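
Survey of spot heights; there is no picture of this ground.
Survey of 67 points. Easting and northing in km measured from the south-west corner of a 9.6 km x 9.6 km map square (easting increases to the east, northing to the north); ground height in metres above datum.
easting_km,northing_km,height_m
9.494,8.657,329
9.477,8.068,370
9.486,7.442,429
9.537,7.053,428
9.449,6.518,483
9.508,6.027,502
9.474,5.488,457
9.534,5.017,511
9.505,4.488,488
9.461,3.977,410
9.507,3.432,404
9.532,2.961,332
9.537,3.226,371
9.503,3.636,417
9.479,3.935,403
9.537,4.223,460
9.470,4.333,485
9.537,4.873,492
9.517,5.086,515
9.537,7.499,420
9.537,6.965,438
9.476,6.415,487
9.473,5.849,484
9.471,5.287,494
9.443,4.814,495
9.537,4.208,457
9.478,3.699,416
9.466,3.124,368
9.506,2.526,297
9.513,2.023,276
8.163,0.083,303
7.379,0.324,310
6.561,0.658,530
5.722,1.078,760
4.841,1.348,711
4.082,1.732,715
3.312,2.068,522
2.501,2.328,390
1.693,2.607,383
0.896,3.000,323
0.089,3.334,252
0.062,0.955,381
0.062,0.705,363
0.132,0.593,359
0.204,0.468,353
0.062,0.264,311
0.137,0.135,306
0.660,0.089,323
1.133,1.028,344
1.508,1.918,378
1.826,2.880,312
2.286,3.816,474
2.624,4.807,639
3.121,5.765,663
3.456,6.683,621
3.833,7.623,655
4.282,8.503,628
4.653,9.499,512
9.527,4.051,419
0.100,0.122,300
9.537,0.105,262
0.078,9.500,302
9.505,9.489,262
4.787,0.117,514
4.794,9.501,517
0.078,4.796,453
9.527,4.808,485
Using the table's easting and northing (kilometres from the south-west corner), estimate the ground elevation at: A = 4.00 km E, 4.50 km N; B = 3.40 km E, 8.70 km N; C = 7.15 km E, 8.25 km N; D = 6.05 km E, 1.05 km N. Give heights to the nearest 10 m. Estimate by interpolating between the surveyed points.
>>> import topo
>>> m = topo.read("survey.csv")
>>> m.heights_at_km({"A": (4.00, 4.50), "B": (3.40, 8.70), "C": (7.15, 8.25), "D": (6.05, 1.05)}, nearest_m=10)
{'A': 720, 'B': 480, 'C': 350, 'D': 770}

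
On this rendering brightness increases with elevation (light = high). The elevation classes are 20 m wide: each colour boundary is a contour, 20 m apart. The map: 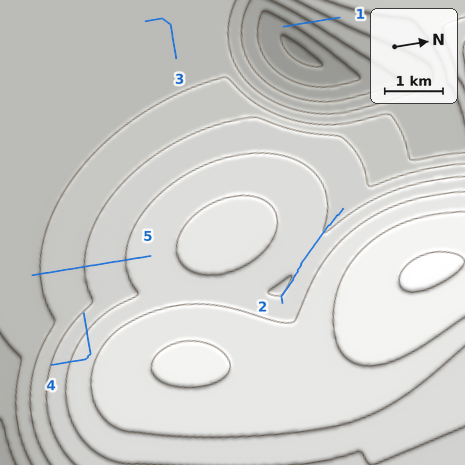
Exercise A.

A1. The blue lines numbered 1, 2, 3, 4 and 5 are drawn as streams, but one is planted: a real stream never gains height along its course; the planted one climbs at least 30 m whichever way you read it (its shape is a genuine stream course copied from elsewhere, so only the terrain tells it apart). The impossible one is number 4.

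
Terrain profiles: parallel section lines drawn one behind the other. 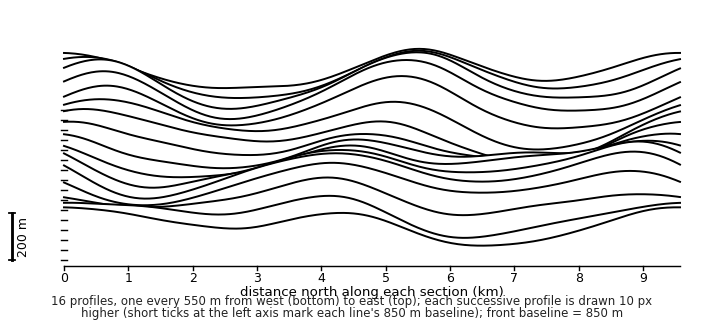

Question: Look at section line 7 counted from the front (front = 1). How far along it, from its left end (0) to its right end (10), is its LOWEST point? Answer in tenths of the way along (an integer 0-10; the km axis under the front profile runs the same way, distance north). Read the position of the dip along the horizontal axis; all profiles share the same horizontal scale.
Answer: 2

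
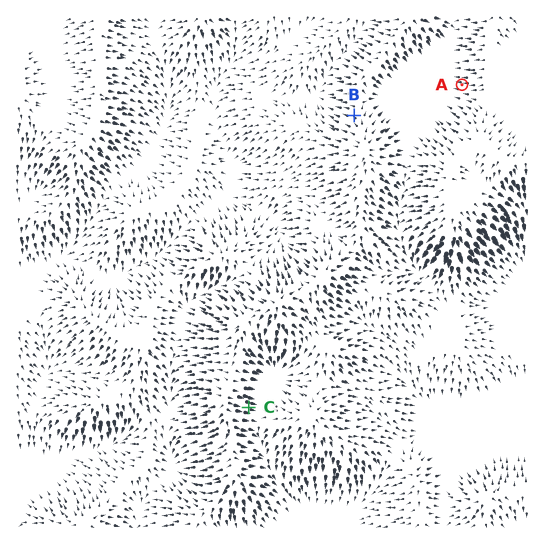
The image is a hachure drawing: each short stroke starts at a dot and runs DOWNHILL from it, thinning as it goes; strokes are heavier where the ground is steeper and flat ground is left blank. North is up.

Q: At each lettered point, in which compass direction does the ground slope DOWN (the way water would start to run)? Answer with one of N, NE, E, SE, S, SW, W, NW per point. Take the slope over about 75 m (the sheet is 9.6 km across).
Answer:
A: W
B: NW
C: E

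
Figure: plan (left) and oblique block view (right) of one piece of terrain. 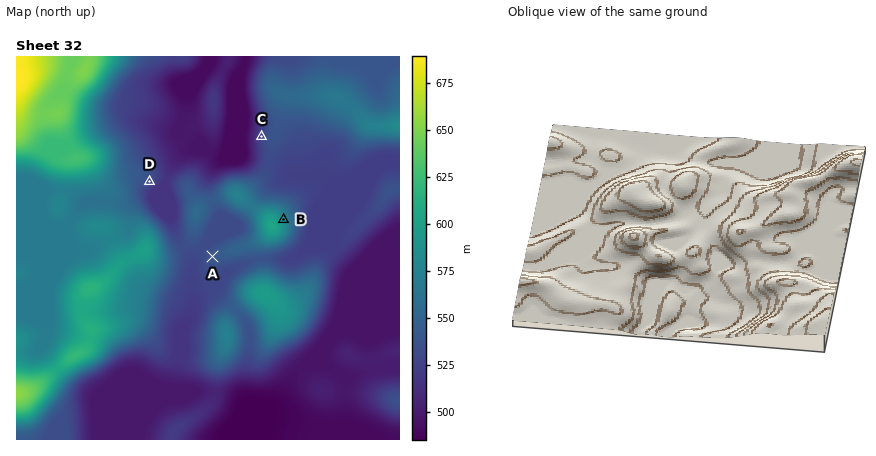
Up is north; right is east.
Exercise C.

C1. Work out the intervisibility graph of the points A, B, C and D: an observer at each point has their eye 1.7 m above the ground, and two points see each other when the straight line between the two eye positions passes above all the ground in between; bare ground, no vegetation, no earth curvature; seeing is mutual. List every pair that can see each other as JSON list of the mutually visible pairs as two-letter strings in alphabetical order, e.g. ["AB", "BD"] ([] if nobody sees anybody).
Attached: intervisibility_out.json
["BC", "CD"]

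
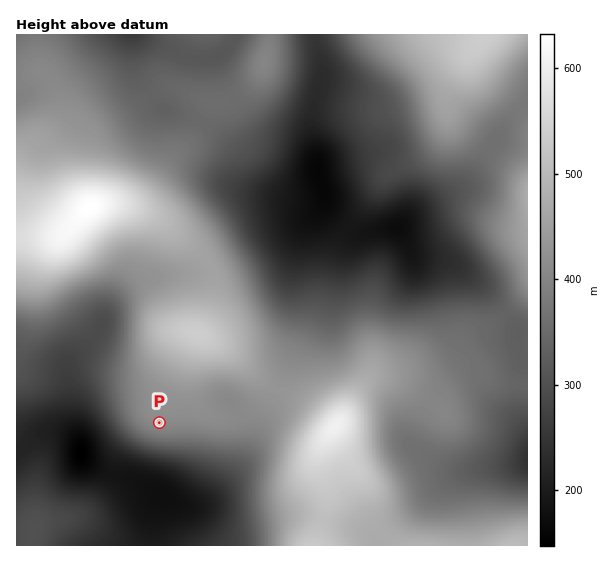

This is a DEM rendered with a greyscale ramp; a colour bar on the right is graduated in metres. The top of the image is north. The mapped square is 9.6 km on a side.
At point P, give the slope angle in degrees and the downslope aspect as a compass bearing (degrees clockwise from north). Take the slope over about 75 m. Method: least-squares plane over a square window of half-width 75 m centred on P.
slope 4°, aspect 187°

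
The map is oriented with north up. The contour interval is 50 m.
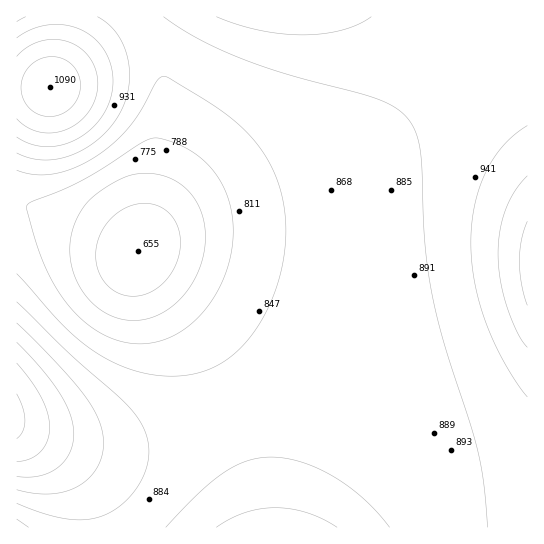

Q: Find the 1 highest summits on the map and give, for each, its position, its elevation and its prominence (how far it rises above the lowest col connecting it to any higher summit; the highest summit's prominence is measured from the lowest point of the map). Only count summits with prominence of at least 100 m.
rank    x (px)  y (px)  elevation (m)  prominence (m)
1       50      87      1090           229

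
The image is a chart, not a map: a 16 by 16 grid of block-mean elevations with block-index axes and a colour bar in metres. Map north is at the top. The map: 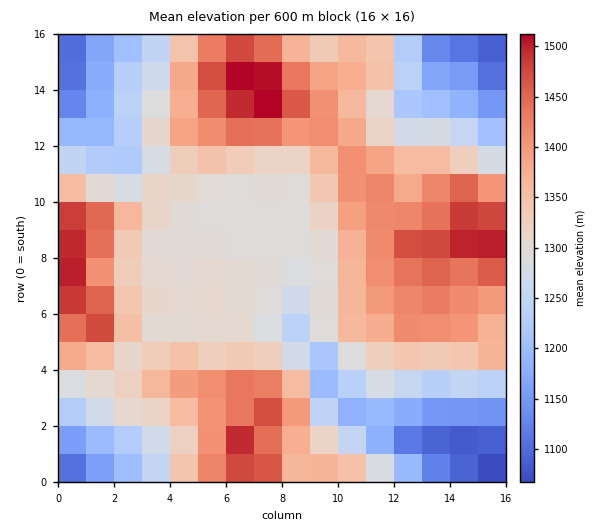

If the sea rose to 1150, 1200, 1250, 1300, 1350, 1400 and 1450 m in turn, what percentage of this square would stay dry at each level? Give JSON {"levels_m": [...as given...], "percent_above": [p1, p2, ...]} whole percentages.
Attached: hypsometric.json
{"levels_m": [1150, 1200, 1250, 1300, 1350, 1400, 1450], "percent_above": [92, 86, 78, 59, 40, 26, 12]}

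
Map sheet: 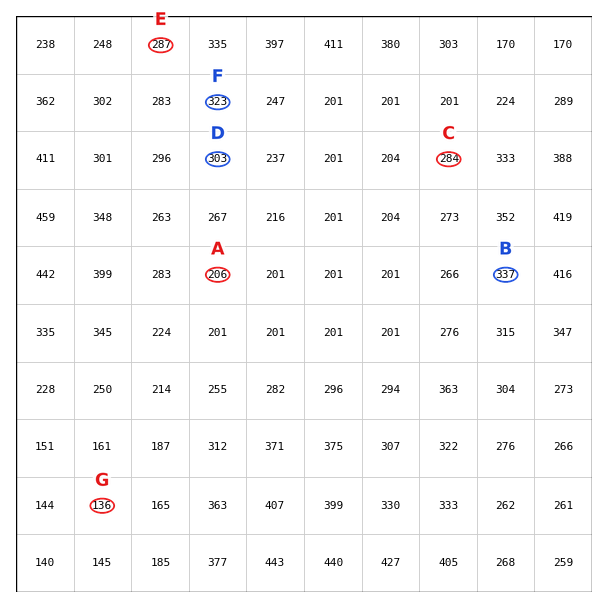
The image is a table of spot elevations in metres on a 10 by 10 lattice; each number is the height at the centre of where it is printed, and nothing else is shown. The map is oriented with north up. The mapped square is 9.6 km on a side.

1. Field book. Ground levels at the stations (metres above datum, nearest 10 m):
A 210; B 340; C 280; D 300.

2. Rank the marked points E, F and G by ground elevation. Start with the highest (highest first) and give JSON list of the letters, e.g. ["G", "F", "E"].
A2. ["F", "E", "G"]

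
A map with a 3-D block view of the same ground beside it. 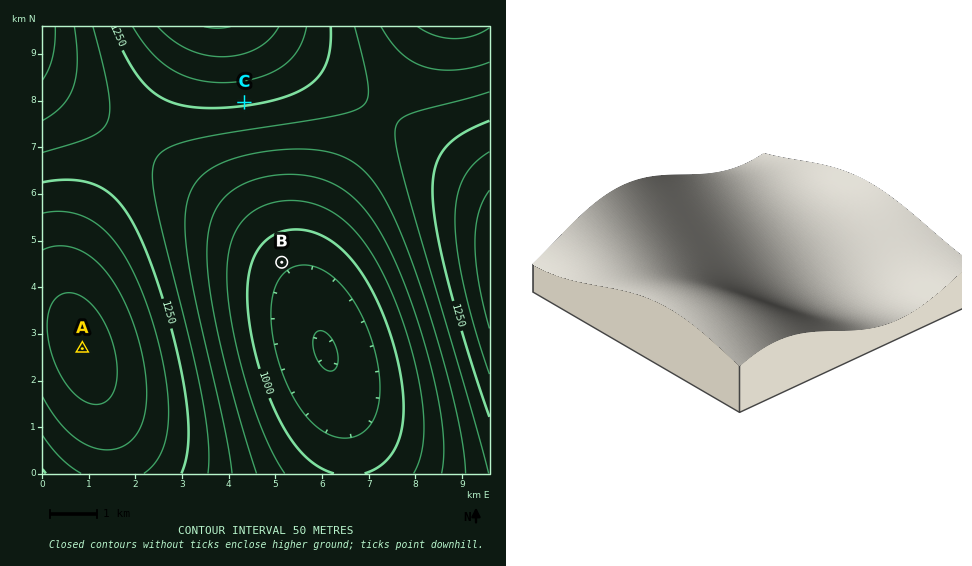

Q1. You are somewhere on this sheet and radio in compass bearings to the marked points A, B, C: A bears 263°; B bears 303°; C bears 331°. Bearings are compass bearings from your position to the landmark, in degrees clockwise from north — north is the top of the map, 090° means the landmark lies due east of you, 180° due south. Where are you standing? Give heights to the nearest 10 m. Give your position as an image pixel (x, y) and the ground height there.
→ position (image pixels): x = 362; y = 314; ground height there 950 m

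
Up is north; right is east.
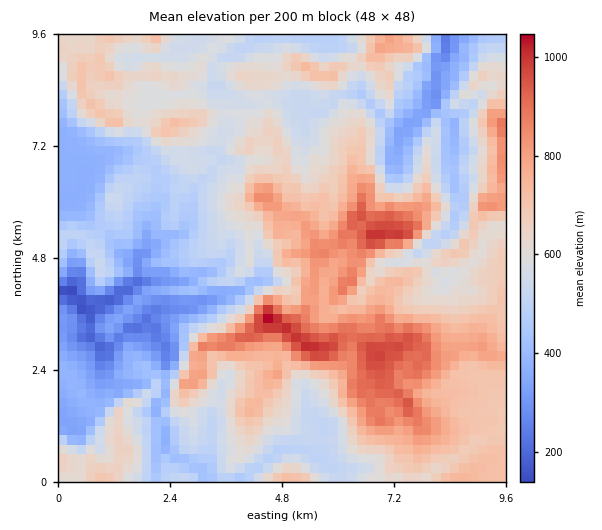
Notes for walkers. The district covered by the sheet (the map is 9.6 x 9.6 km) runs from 120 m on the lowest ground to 1060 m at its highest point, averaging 600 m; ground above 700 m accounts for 25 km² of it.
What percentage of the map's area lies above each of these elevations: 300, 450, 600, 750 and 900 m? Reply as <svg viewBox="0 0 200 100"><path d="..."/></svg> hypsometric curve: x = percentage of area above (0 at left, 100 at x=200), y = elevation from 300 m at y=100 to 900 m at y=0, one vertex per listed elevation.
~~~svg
<svg viewBox="0 0 200 100"><path d="M191 100l-30-25-61-25-64-25-27-25"/></svg>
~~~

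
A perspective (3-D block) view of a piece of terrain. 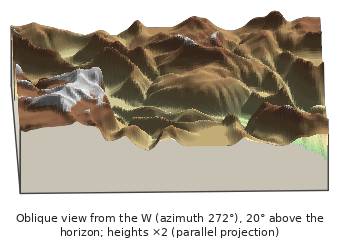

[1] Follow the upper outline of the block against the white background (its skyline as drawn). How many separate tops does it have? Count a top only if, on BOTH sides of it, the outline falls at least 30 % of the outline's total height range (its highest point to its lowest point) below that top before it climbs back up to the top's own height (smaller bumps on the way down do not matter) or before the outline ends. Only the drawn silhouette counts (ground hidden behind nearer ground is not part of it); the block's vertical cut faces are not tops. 0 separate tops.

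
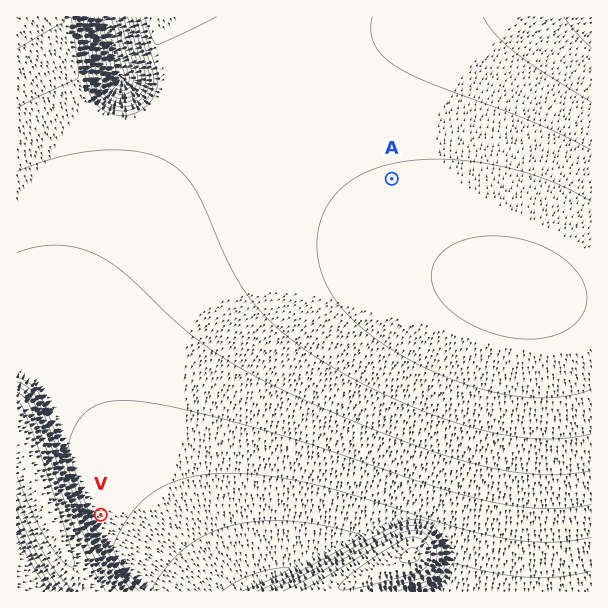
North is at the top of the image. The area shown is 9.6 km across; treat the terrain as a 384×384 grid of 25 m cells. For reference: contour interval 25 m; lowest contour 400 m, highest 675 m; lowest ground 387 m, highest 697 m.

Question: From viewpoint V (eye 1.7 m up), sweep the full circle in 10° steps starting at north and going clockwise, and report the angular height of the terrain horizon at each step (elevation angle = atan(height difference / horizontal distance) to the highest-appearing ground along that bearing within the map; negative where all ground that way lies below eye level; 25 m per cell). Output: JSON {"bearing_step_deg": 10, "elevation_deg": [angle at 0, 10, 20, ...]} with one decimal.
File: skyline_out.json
{"bearing_step_deg": 10, "elevation_deg": [0.6, 0.6, 0.7, 0.8, 0.9, 1.0, 1.0, 0.8, 0.5, 0.1, 1.0, 0.8, -1.4, -1.5, -1.4, -0.4, 2.3, 4.3, 5.9, 7.5, 9.0, 10.4, 11.6, 12.4, 13.0, 13.1, 12.9, 12.3, 11.4, 10.1, 8.5, 6.7, 4.7, 2.1, 0.6, 0.8]}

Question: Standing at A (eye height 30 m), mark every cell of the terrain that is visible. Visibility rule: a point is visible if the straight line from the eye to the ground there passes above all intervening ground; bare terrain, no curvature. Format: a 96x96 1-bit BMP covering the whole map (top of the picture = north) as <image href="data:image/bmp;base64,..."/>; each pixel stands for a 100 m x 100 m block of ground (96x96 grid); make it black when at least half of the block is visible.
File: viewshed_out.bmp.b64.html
<image width="96" height="96" href="data:image/bmp;base64,Qk2+BAAAAAAAAD4AAAAoAAAAYAAAAGAAAAABAAEAAAAAAIAEAAATCwAAEwsAAAIAAAAAAAAA////AAAAAAAAD/gAAAD8AAAAAAAAH/AAAAA/AAAAAAAAH+AAAAAPwAAAAAAAP8AAAAAD8AAAAAAAf8AAAAAA/AAAAAAAf4AAAAAAP4AAAAAA/wAAAAAAD/gAAAAA/wAAAAAAA/AAAAAB/wAAAAAAAGAAAAAB/wAAAAAAAAAAAAAD/wAAAAAAAAAAAAAD/wAAAAAAAAAAAAAH/wAAAAAAAAAAAAAH/wAAAAAAAAAAAAAH/wAAAAAAAAAAAAAP/wAAAAAAAAAAAAAP/wAAAAAAAAAAAAAf/wAAAAAAAAAAAAAf/wAAAAAAAAAAAAAf/4AAAAAAAAAAAAA//4AAAAAAAAAAAAA//4AAAAAAAAAAAAB//4AAAAAAAAAAAAB//4AAAAAAAAAAAAB//4AAAAAAAAAAAAD//4AAAAAAAAAAAAD//4AAAAAAAAAAAAD//4AAAAAAAAAAAAD//4AAAAAAAAAAAAD//8AAAAAAAAAAAAD//8AAAAAAAAAAAAD//8AAAAAAAAAAAAD//8AAAAAAAAAAAAD//8AAAAAAAAAAAAD//+AAAAAAAAAAAAD//+AAAAAAAAAAAAD//+AAAAAAAAAAAAD///AAAAAAAAAAAAD///AAAAAAAAAAAAD///AAAAAAAAAAAAD///gAAAAAAAAAAAD///gAAAAAAAAAAAD///wAAAAAAAAAAAD///4AAAAAAAAAAAD///4AAAAAAAAAAAD///8AAAAAAAAAAAD///+AAAAAAAAAAAD////AAAAAAAAAAAD////wAAAAAH/+AAD////4AAAAP///4AD////8AAAH////+AD/////AAD//////gD/////8H///////wD//////////////4D//////////////8D//////////////+D//////////////+D///////////////D///////////////D///////////////D///////////////j///////////////j///////////////j///////////////j///////////////j///////////////j///////////////D///////////////D///////////////D///////////////D//////////////+D//////////////+D//////////////+D//////////////8D//////////////8D//////////////4D//////////////4D//////////////4D//////////////wD//wf//////////wD//AP//////////wD/+AH//////////wD/+AD//////////gD/8AD//////////gD/8AD//////////gD/8AD//////////gD/8AD//////////wD/4AD//////////wD/4AD//////////wD/4AD//////////4D/4AH//////////8D/4AH//////////8D/wAH//////////+D/wAH///////////D/wAP///////////h/wAP///////////4="/>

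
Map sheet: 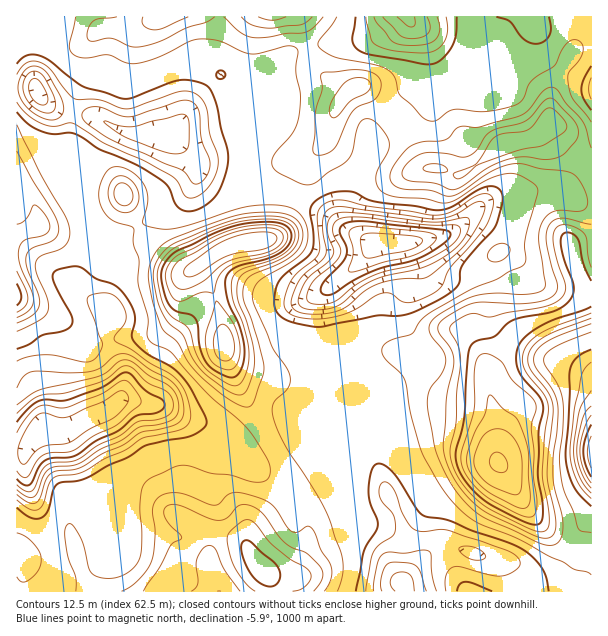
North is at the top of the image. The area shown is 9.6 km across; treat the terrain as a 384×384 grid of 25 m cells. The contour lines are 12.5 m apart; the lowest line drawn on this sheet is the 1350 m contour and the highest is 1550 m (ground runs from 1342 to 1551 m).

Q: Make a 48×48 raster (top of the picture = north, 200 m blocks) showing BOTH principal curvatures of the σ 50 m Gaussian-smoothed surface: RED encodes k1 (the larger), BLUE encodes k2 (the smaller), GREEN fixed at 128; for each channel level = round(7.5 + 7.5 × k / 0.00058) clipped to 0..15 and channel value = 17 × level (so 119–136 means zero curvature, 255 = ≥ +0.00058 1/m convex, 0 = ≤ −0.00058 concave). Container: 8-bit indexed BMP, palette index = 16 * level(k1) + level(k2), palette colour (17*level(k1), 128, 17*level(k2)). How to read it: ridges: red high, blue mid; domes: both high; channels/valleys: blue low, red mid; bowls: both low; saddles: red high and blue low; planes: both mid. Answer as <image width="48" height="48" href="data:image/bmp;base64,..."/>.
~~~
<image width="48" height="48" href="data:image/bmp;base64,Qk02DQAAAAAAADYEAAAoAAAAMAAAADAAAAABAAgAAAAAAAAJAAATCwAAEwsAAAABAAAAAAAAAIAAABGAAAAigAAAM4AAAESAAABVgAAAZoAAAHeAAACIgAAAmYAAAKqAAAC7gAAAzIAAAN2AAADugAAA/4AAAACAEQARgBEAIoARADOAEQBEgBEAVYARAGaAEQB3gBEAiIARAJmAEQCqgBEAu4ARAMyAEQDdgBEA7oARAP+AEQAAgCIAEYAiACKAIgAzgCIARIAiAFWAIgBmgCIAd4AiAIiAIgCZgCIAqoAiALuAIgDMgCIA3YAiAO6AIgD/gCIAAIAzABGAMwAigDMAM4AzAESAMwBVgDMAZoAzAHeAMwCIgDMAmYAzAKqAMwC7gDMAzIAzAN2AMwDugDMA/4AzAACARAARgEQAIoBEADOARABEgEQAVYBEAGaARAB3gEQAiIBEAJmARACqgEQAu4BEAMyARADdgEQA7oBEAP+ARAAAgFUAEYBVACKAVQAzgFUARIBVAFWAVQBmgFUAd4BVAIiAVQCZgFUAqoBVALuAVQDMgFUA3YBVAO6AVQD/gFUAAIBmABGAZgAigGYAM4BmAESAZgBVgGYAZoBmAHeAZgCIgGYAmYBmAKqAZgC7gGYAzIBmAN2AZgDugGYA/4BmAACAdwARgHcAIoB3ADOAdwBEgHcAVYB3AGaAdwB3gHcAiIB3AJmAdwCqgHcAu4B3AMyAdwDdgHcA7oB3AP+AdwAAgIgAEYCIACKAiAAzgIgARICIAFWAiABmgIgAd4CIAIiAiACZgIgAqoCIALuAiADMgIgA3YCIAO6AiAD/gIgAAICZABGAmQAigJkAM4CZAESAmQBVgJkAZoCZAHeAmQCIgJkAmYCZAKqAmQC7gJkAzICZAN2AmQDugJkA/4CZAACAqgARgKoAIoCqADOAqgBEgKoAVYCqAGaAqgB3gKoAiICqAJmAqgCqgKoAu4CqAMyAqgDdgKoA7oCqAP+AqgAAgLsAEYC7ACKAuwAzgLsARIC7AFWAuwBmgLsAd4C7AIiAuwCZgLsAqoC7ALuAuwDMgLsA3YC7AO6AuwD/gLsAAIDMABGAzAAigMwAM4DMAESAzABVgMwAZoDMAHeAzACIgMwAmYDMAKqAzAC7gMwAzIDMAN2AzADugMwA/4DMAACA3QARgN0AIoDdADOA3QBEgN0AVYDdAGaA3QB3gN0AiIDdAJmA3QCqgN0Au4DdAMyA3QDdgN0A7oDdAP+A3QAAgO4AEYDuACKA7gAzgO4ARIDuAFWA7gBmgO4Ad4DuAIiA7gCZgO4AqoDuALuA7gDMgO4A3YDuAO6A7gD/gO4AAID/ABGA/wAigP8AM4D/AESA/wBVgP8AZoD/AHeA/wCIgP8AmYD/AKqA/wC7gP8AzID/AN2A/wDugP8A/4D/AIiHd3d3lpZ2doanuKi4uaeFdIaYqcmmqbmXlYenlWNUY4WXp7i4mJeXp5aFh5eHh4eIh3eHl4Z2dXR2p6ipmIWEhZioybmmuMrJpoaol2RTU3Wnp7iol4Z2lpV0l5eHh4eIh4aHl4d3d3ZkhqenloaEhqi4uJinl5iXloanlnKEhqSmpqaFc4NicoOFppaHiJiHh4aYmHd3d3Z1hqeXhoZ0hri4p5eGhqZ2hoanpYSmqJaFhZNwYYN0dXSUtKWGiIiHh4eYh3d3d3Z1h6eGhoeVtrm4l4dldbeHdoeXp6aml5aGdIOFh4d2dITG97SEh5emppeYh3d3d3Z1hqaHp7i2lZi4iId1daeHhoeIqaeVhKeXhpaXloWDdMf46JWEh9aytKeXh3d3d3aFmLrIuJd1dae4mIZ0h6eGhoeYqJeUhZiYp5aEk5SWyPj4ppSFt8SQxMiYh4eHh4aFprmohnV1hriYlpWGqJeGh4eXpnSChqiYhoOClajI6PnIlYOm93Bw2Nq4p5eIh4eGlpaVhoeGlpaFhYWXqIaGh4enllJjp6iHhIGVudnI2OindHTW1VBw6evX1seomIeHh4eHiId3hoZ1dnanl4aHh4eYlnKVt4iFgZO52cmoyNeGZJbmg1CR9seFpMfIuKeXh4eHh3d3h3d3doenh4eHh4eYlpSnmIeEgrbayqmpuciHdKbVUWCSw4NCZKi5x8a4qJiYh4eIh4eGh6eXd3eHh4iHhoaXh4aEpLa5uamZuMmodba1QGCCg3NjcpWHhqbKyMi3p5eHhoZ2l6eHd3eHiIeHh4eHh4WFlZWXuKmoqLemhremUXJydYWEg4JzZZfIlqe1pZaFdnaHt4d2d4eHh4eHh4eHh3aGhnWGt6eYp6amh6i2g4VRU5SUc4JyYqW1Y2KRtJWGhoamp3Z3d4eHd4eHh4eHhoaHhnWWpqaXlra4p5emk8djUqWVc4KCcYKhcTFixpeGhKbGhnZ3d3eHh4eHh4d3hoaYhoaHl8eGhrnbuKWUpNfVtaeYh4aTYFKjhEJzxpaElda2dXaHh4eHiId3h4d3doeXhYaHp8d2p9i6paSmpIbHx6enl5incWKmlXSlpoOExveVhZeXh4eIh4eHh3d3d4eHhYaXuLiHtsaGkpWWdWV1hpeXqLm6k1CVp7amhaXJ+OellJaHh4eHh4eIh4d3h5aGdHWXyKiXxpRTc5aWdXZ2lpeXqbm3s5K3yKaUlbjc6+mklIaGh4iHh4eHh4eXmJd1U3WmyKin1oMyZIaWhpiXhnaHmJi21NXIqIZ0lrjJ+uqUg3V3h4eHh4eHh5eXmJaDdKXFp5am1rRTYnSGl4V2d4eXl4eVtbeoppV1lKa5+dmDg4aXqKenqKiYmIeHh5S1yMimhnaX1+e2hXNyg5OUlaenmIeFdIWWg7SmpJS3+LiChKbG5ubm58enmJiXpqXG2dmol4amyPj39+emhdnVtJeXh4ZUUoWWgsfYpYTF9oVydaWicGJ0hbW2l5eGhZaWl6jJuJaWlpe39vb36evWpIZ2hZRjdLeEgtjohXPW5mRjhqalcmBgUoXIuKiHdXR1dYWWp5eHdXRjY5TG6smUhHV1hZaWtqeCk9nZuJXEtWNTdZamlmNhcJGn2enYt4Z1dYSTk4SFhXV0U3O1+JVydHV2dpinp4aCs+zr6cikgXBgcICUlXVzgICAlajI5+a2trenhoWGh3aFhJf393NjdXeHlpeIh3eDocnr+Pf3xbS1pKGQlai4t6KAcIKEdaa2tsfYuJiHdnV0hbj3xoJ0dZWWl4eHd4eGkbK4tvf49/f4+vvnwsbX6NeDY3JxYGBzdXXH2Mmoh4WEh8n4lrS3ubaVh4eHd4eXlZGBdKbo+fj4+f389LaVdINxYnBwcGBwgFCDt7enh4SVqOrrxbXJ27eUhoeHhYWVhoWDcYCBlMfY+fr487aEUGBgcYKDg4OSkICQhKa2h4WUx+m3pHW3yIWEhoaUs8STdpeWhXSBgJCQgJCwsbOSgZOllqe4x+f56rSQcIa3l3aEtKSDc5bnp3N1d4aj+vqzhaeVhJaWhYOCgoKDlLWklLbn+OjIt6aX19eCYHCll4eGhYR1dcfHhHR2h4Wz/PujlqmXc4S2l4eHh4eGhpe3tramp7e3qId2p/nIgZCklod2hoZ2dueGdIaHh4Wj9salt6imdGKWt4iIh4eHh5iHh5eWlqbI2Mi3xtn5xoKCdHWFhYZ2l7d0hoeHh4alxqeol4WVlWN0t5iIh5eXiJiHhoaGhoWXudnZ2Lbm9tZzYnSWlpaWt5aEh4eHmLfHt4eGhHR1hYR1ppeHh4eXl6eomJaGhnWFlpeYl4Zktff4xrWnqJeWtoWWt7eoyLeGdHKDc3V2dZaYp5eHh4d3h5enqIZ2dnaGlZWGhZV1c8n699e4l4amtpXGxra4p4VxgIKDdIZ2dIeomIeHh3d2doanx4Z1dnaXp4Z2hqiopKWot8XGucnYp7a1goHTkWBwk6aFdYV1ZHanmIiIh3d3doao2JZkZZaoiHd2dpaGdYSEdYTH69m4l5VSYJLUo3OFqKmHh4ZlU4W3mIiIiId3doaY2Md1laWGh4d3hoaGdnZ1dGOm+JZ1pnMwUKW3p7e3uKmoqJeGhKW3mIiHh4eHdnaGl9fIuJV1d4eHh4eHd3d3dnSU5qWFtGIwY8e4mKiomJiYl6empraWdoeHh4eHhoeXlrja6raVh4eXh4eHh3eHh4aVtqWmxaNQk9anh4eHh4aHh4eXmJd2ZoaHh4eHhqi4ppaXp6amp6eml5eIiIeHh4eGhpan19TT5reXl4Z2hpaGhoaHh4eGh4eGhnZ2hqeWdoWFhpent6eVpqeXiIiHh4eHh5eot6a3p5eWt6h2d5iYh4WFdnZ3d4aWhYV0hJSFhpWEdISEhoaFlbaXiIiHl5eGlpiYl4eHh4eFl8m3p6inqJd2dXaGhoeXloZ1laSEhpeGlqeGU1NidKaniIiIl3ZkdZeXh4eHh3d2lqm3t7e3qLinl6aWhYaXl6imqaiFhZenpYWFc3NlhreomJeHl3V0h5eHhw=="/>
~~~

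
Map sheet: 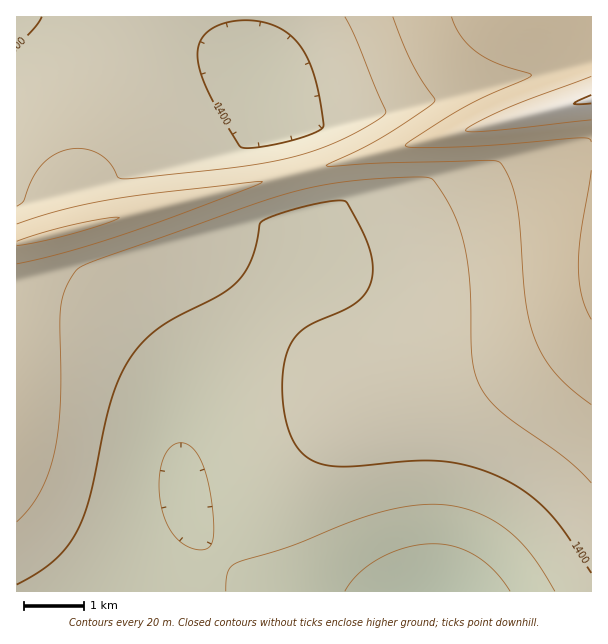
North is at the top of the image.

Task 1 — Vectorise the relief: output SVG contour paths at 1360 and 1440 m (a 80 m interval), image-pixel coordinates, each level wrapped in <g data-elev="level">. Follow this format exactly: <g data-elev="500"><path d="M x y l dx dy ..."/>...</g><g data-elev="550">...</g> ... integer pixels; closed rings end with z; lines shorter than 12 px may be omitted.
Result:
<g data-elev="1360"><path d="M345 591l14-18 22-16 26-10 27-3 21 3 21 9 18 14 16 21"/></g><g data-elev="1440"><path d="M17 264l48-12 57-17 73-26 59-23 8-4-101 10-51 8-48 10-45 14"/><path d="M393 17l18 45 24 39-8 7-44 29-57 28 4 1 51-3 104-3 15 2 10 17 7 24 3 24 5 72 4 21 5 18 9 18 12 17 16 16 20 16"/></g>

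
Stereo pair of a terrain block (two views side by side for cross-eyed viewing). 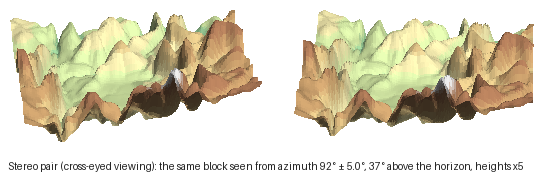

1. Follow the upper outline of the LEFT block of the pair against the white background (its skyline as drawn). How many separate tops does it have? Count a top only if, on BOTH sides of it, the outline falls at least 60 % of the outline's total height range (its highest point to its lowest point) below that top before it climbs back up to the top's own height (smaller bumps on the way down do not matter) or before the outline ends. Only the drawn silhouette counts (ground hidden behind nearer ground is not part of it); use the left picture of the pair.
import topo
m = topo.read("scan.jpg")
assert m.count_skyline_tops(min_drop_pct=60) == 0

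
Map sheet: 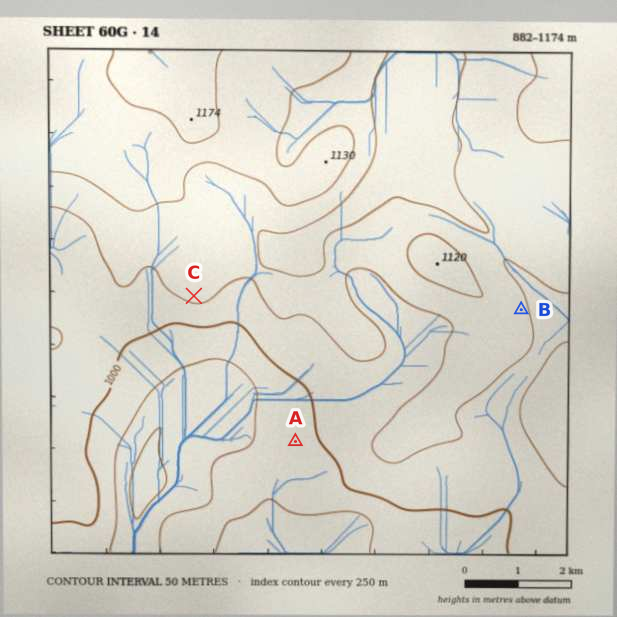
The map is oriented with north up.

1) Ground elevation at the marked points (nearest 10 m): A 980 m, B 1070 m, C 1070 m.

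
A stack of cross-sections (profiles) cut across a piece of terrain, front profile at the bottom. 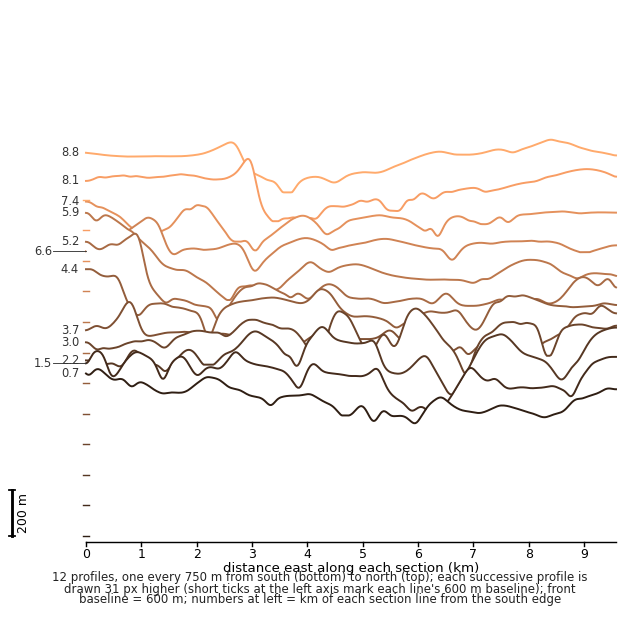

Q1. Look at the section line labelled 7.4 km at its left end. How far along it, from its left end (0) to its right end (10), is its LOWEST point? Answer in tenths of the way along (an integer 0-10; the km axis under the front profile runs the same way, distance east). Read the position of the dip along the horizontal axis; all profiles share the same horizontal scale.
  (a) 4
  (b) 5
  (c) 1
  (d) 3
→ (d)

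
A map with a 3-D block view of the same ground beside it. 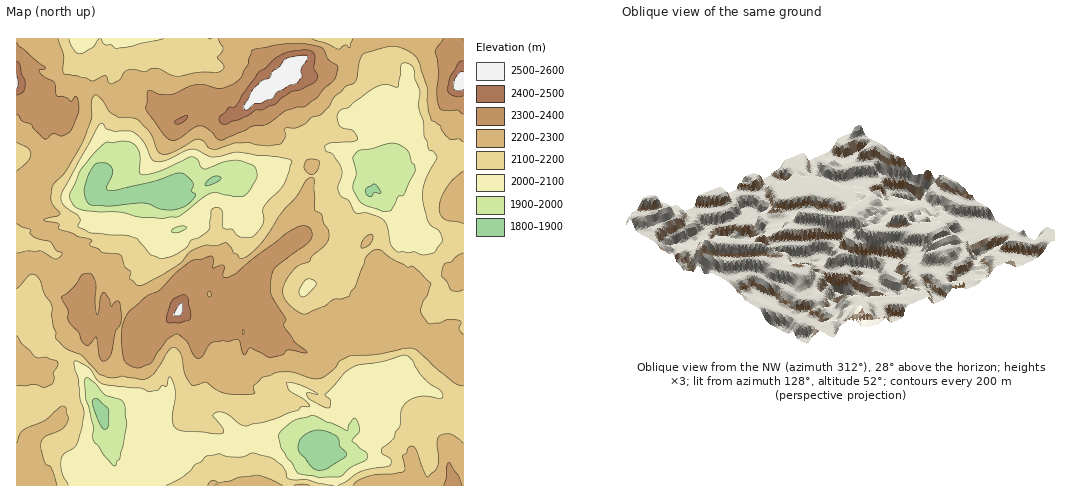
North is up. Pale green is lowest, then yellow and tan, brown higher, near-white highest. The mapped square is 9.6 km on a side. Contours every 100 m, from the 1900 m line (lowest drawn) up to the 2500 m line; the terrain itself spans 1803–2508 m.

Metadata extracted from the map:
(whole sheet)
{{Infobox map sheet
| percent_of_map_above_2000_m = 91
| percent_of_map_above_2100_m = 71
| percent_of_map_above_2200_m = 44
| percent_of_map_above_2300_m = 16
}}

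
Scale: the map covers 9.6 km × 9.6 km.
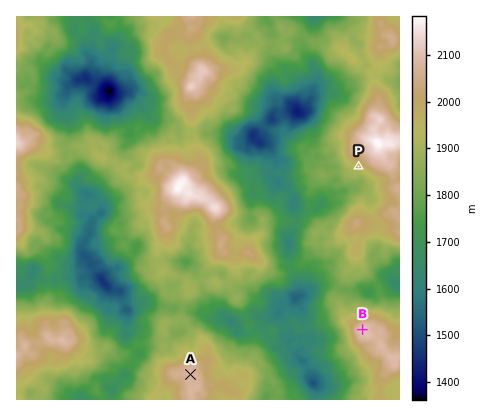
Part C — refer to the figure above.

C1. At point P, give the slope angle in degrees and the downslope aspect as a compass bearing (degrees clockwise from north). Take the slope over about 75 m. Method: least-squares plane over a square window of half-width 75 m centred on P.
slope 24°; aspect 200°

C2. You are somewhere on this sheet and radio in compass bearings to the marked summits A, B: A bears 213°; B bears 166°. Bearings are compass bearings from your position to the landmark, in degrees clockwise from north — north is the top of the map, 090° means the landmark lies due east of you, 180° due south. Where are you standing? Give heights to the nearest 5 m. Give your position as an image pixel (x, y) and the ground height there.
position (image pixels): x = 323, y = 171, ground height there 1830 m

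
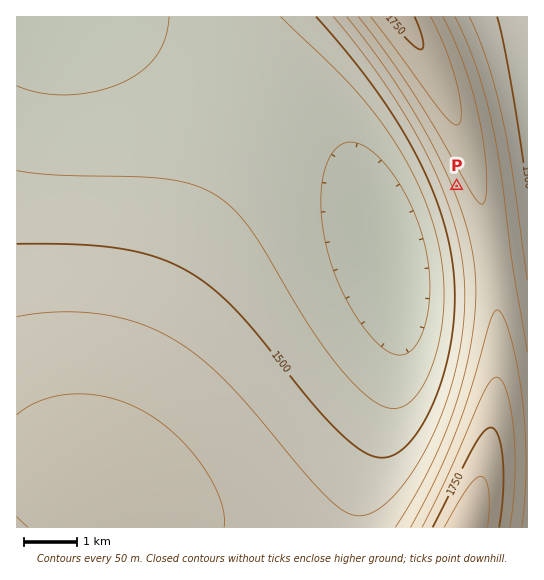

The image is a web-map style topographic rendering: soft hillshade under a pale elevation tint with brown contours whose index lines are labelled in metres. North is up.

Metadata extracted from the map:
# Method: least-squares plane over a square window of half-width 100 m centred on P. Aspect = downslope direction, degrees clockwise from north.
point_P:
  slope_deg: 12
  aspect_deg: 246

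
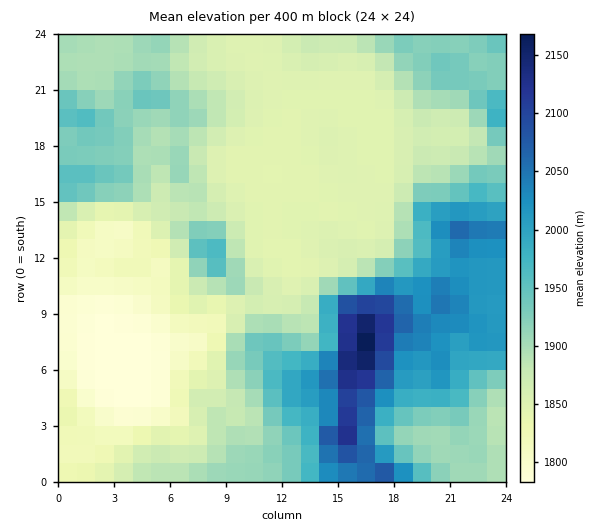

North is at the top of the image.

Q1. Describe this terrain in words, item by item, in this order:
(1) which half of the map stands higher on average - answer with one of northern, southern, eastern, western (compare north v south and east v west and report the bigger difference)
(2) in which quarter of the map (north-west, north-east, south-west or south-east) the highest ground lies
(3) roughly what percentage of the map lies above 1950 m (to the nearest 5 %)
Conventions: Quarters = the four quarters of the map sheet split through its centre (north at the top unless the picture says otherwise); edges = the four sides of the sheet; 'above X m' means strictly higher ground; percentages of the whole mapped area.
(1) Taken as a whole, the eastern half is higher than the western.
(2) The highest point lies in the south-east quarter of the map.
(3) Roughly 25 % of the ground is higher than 1950 m.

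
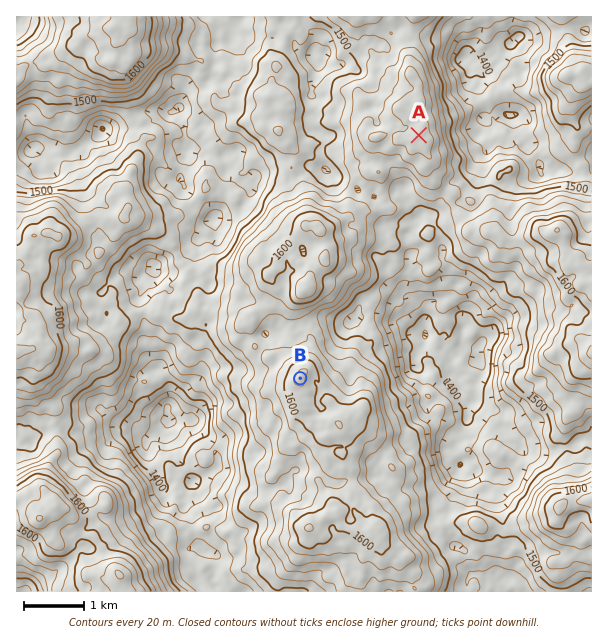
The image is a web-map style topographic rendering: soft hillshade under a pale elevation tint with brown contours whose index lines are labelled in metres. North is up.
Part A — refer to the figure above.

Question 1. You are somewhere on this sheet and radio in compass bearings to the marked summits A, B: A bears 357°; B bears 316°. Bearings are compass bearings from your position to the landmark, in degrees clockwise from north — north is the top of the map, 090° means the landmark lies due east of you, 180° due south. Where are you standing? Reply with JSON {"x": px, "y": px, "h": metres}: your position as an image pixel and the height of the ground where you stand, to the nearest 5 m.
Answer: {"x": 439, "y": 522, "h": 1495}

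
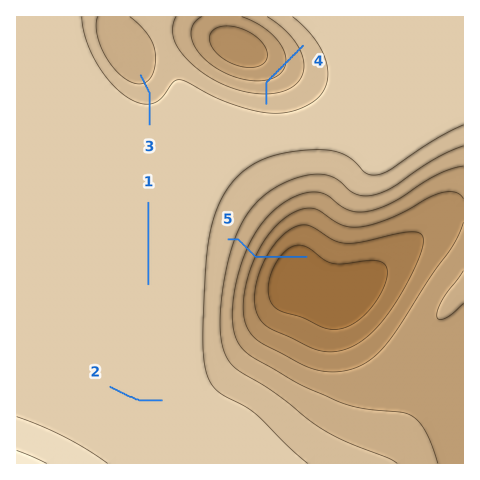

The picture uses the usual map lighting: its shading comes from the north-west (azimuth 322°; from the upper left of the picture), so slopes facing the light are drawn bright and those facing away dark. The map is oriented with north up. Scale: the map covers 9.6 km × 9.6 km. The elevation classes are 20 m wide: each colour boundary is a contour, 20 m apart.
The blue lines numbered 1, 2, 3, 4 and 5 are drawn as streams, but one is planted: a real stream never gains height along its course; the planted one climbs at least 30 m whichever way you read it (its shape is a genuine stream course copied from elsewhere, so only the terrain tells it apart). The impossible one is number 4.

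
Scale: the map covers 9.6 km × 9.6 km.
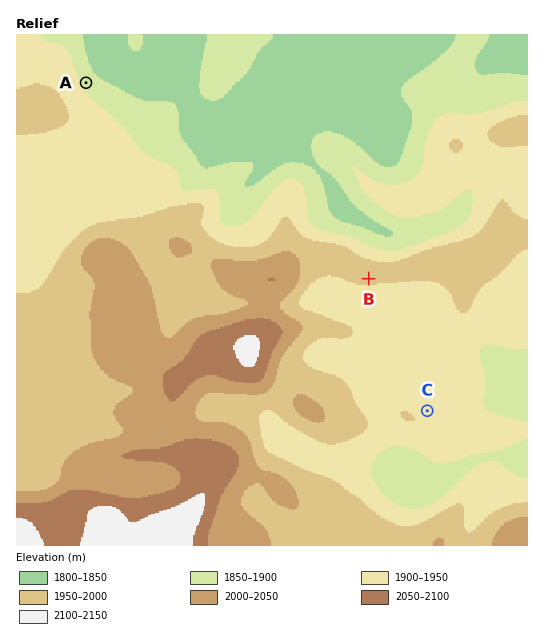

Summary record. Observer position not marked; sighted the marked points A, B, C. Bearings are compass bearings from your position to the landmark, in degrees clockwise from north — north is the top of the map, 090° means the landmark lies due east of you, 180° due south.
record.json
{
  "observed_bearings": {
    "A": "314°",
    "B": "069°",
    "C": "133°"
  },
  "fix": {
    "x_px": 311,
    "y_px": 301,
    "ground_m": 1930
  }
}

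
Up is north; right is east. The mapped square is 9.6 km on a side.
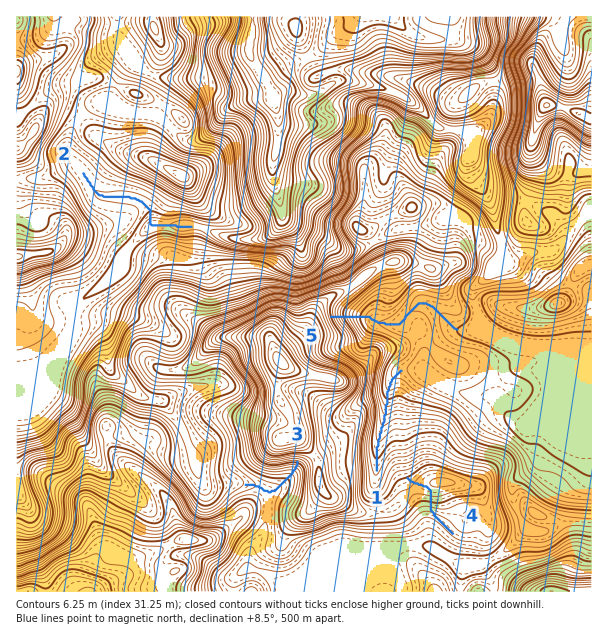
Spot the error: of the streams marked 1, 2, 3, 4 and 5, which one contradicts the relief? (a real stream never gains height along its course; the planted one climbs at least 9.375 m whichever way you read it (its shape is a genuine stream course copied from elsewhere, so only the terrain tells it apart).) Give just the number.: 4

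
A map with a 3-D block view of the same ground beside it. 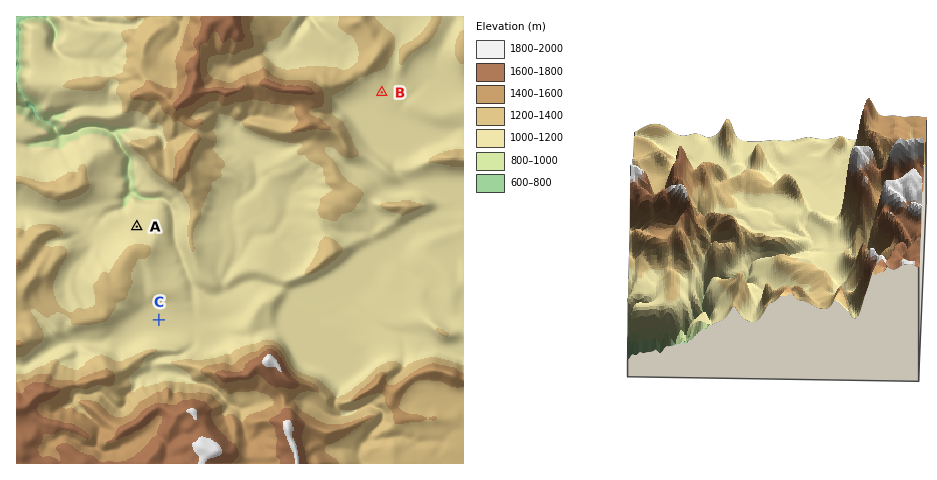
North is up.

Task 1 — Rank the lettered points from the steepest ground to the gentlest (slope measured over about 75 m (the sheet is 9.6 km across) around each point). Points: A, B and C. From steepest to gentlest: A B C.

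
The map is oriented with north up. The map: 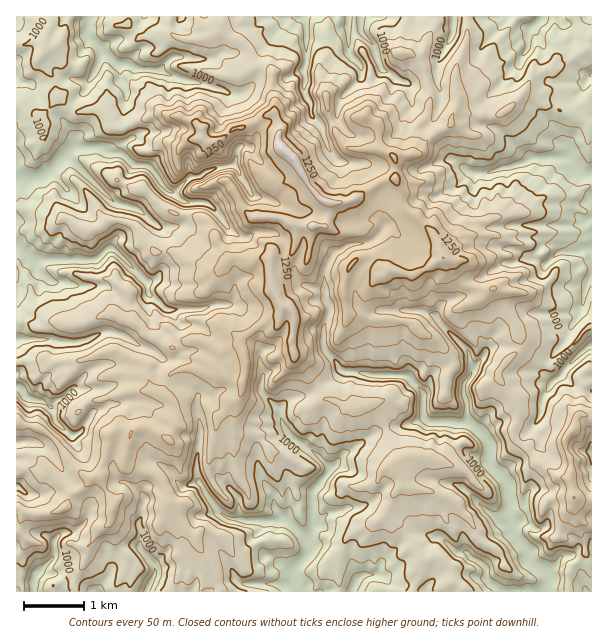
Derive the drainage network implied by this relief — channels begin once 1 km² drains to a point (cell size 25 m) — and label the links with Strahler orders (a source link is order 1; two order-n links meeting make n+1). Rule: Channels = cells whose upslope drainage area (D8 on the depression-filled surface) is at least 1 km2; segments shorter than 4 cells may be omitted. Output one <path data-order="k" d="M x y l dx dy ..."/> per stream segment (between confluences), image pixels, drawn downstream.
<path data-order="1" d="M357 579l-6 12"/><path data-order="1" d="M465 552l2 0 4 6 8 3 7 8 0 10 14 12 4 0"/><path data-order="3" d="M308 543l0 12-12 12-2 3 0 15 5 6"/><path data-order="1" d="M54 542l0 13-1 3-12 12-2 0-1 5-5 4 0 12"/><path data-order="1" d="M138 524l2 6 1 1 0 9-1 2 0 6 1 3 11 10 0 2 3 3 0 9-8 13 0 3"/><path data-order="2" d="M288 521l20 19 0 3"/><path data-order="2" d="M329 473l-8 7 0 2-7 7-2 3 0 42-1 2 0 4-3 3"/><path data-order="1" d="M333 467l-1 0 0 3-3 3"/><path data-order="1" d="M200 434l-2 21-1 1 0 18 1 2 0 6 2 0 9 16 13 17 9 4 11 0 1 2 45 0"/><path data-order="1" d="M80 432l-5 3-4 0-6-6-2 0-7-7-2-3 0-6-1-2 0-3-3-1"/><path data-order="2" d="M468 423l3 0 15 15 3 6 0 18 2 3 15 15 3 6 0 12 1 2 0 4-1 2 0 9 3 4 0 5 1 1 0 6 2 2 0 3 12 13 1 3 0 8 6 6 8 3 7 7 0 5-3 6 0 4"/><path data-order="1" d="M279 408l2 2 0 9 1 1 0 3 6 11 6 6 5 1 9 8 4 1 17 17 0 6"/><path data-order="2" d="M50 407l-3-3-6-3-6 0-2-2-6-1-4-5 0-1-5-5-1 0"/><path data-order="1" d="M549 389l2-5 12-10 1-5 20-19 1 0 5-5 1 0"/><path data-order="1" d="M129 339l-7-4-9-2-2-1-7 0-18 9-5 0-1 1-23 0-6-3-34 0"/><path data-order="1" d="M417 311l6 0 5 3 6 1 6 6 0 2 28 28 2 3 1 20-7 10 0 11 3 6 0 21 1 1"/><path data-order="1" d="M582 306l3-18 6-12"/><path data-order="1" d="M224 305l-11 0-1 1-5 0-6 3-34 0-3-1-14-14-1 0-2-3 0-9-33-33-3-1-3 0-10 10-3 2-57 0-2-2-6-1"/><path data-order="1" d="M42 273l-6-6 0-4-6-6"/><path data-order="1" d="M534 260l2 0 6 4 4 0 11-10 3-2 18 0 4-3 8 0 1-1"/><path data-order="2" d="M30 257l-13-12"/><path data-order="1" d="M384 227l-6 7 0 2-7 6-3 0-2 1-12 0-1 2-5 0-6 4-6 2-4 4-6 12 0 6-2 2 0 15 2 1 0 9 3 3 1 8-1 1 0 3-2 2 0 3-3 6 0 9-1 1 0 8 1 1 0 3 2 3 10 11 2 4 4 5 6 0 2 1 12 0 1 2 6 0 2 1 36 0 15 15 1 3 0 23 3 4 3 2 26 0 1 1 12 0"/><path data-order="1" d="M137 209l-3 0-2-2-3 0-6-3-4 0-6-3-45-45-3 0"/><path data-order="1" d="M213 209l-7-6-20 0-6-3-7-8"/><path data-order="2" d="M173 192l-5-1-7-8-5-9-7-7-3-2-11 0-15-12-10 0-12-6-24 0-9 9"/><path data-order="1" d="M239 173l-2-5-3-3-16 2-2 1-3 0-9 5-6 4-9 0-15 15-1 0"/><path data-order="1" d="M473 173l16 0 2-2 3 0 6-3 4 0 2-1 6 0 6-3 4 0 9-6 38 0 3 1 13 15 6-1"/><path data-order="2" d="M65 156l-18 18-6 3-9 2-2 1-7 0-2-1-4 0"/><path data-order="1" d="M329 149l-2-2 0-4-4-9 0-6-12-14 0-10-6-11 0-21-2-1 0-3 3-5 0-43-1-3"/><path data-order="1" d="M216 89l-1-2-3 0-2-1-3 0-6-3-4 0-2-2-7 0-6-3-5 0-4-3-3 0-12-6-21 0-8-4-4 0-2-2-6 0-3-1-7-8-2 0 0-1-18-18 2-18"/><path data-order="1" d="M395 78l-5-4-4-2-6-6 0-3-3-4-2-9-3-6-10-11-2-3 0-13"/><path data-order="1" d="M348 51l0-34"/><path data-order="1" d="M528 38l0-8 15-13"/><path data-order="1" d="M453 27l0-10"/>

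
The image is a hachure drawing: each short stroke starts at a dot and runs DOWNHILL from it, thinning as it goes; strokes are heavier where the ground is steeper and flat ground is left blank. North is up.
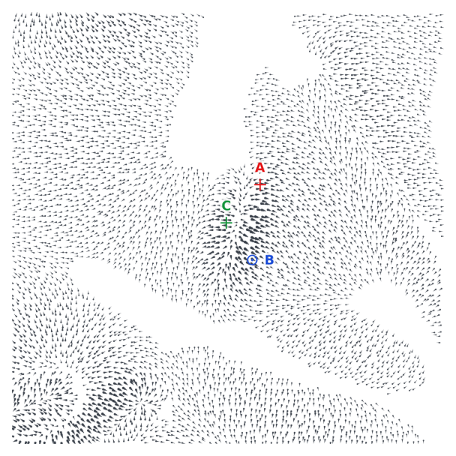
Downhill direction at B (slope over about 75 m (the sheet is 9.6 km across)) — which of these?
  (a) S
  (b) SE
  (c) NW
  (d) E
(b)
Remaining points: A E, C W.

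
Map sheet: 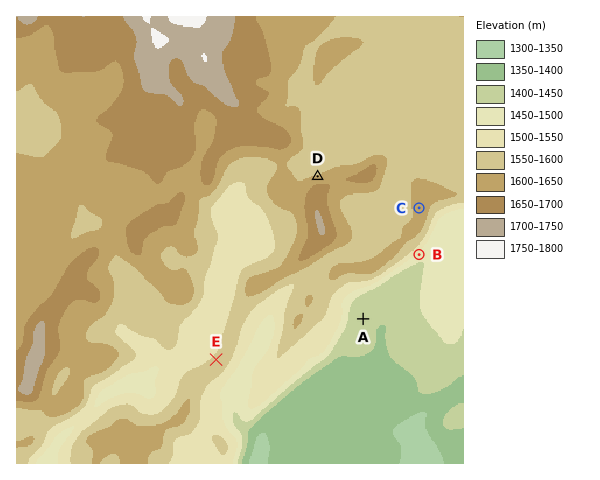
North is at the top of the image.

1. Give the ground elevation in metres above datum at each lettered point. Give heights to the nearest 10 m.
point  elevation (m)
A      1410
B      1480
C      1620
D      1610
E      1560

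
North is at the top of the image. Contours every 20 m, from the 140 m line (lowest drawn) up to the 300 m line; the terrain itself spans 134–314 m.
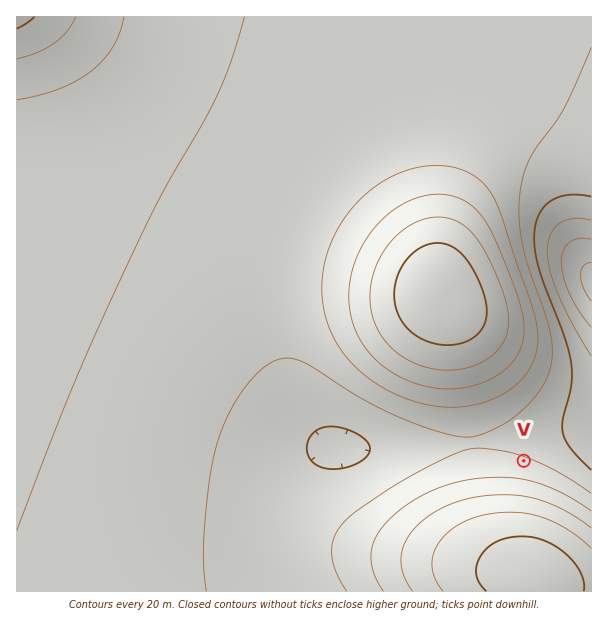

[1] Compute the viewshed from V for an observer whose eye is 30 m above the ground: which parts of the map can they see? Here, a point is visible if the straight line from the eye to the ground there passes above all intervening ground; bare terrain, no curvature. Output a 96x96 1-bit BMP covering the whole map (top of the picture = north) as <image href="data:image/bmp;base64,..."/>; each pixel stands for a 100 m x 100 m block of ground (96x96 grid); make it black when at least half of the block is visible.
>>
<image width="96" height="96" href="data:image/bmp;base64,Qk2+BAAAAAAAAD4AAAAoAAAAYAAAAGAAAAABAAEAAAAAAIAEAAATCwAAEwsAAAIAAAAAAAAA////AAAAAAD////4AAAAAAAAAAD////8AAAAAAAAAAD/////AAAAAAAAAAD/////gAAAAAAAAAD/////4AAAAAAAAAD/////8AAAAAAAAAD//////AAAAAAAAAD//////gAAAAAAAAD//////4AAAAAAAP7//////+AAAAAAD/////////gAAAAB//////////4AAAAP//////////+AAAA////////////gAAD////////////4AAH////////////+AAf/////////////gA//////////////4B//////////////+D/////////////////////////////////////////////////////////////////////////////////////////////////////////////////////////////////////////////////////////////////////////////////////////////////////////////////////////////////////////////////////////////+D//////////////4A//////////////gAf/////////////AAf////j///////8AAP////D///////4AAH///8D///////gAAD///4D///////AAAA///wD//////+AAAAP//AD//////8AAAAB/+AD//////wAAAAAP4AD//////gAAAAAAAAD//////AAAAAAAAAD/////+AAAAAAAAAD/////4AAAAAAAAAD/////wAAAAAAAAAD/////gAAAAAAAAAD////+AAAAAAAAAAD////8AAAAAAAAAAD////wAAAAAAAAAAD////gAAAAAAAAAAD////AAAAAAAAAAAD///8AAAAAAAAAAAD///4AAAAAAAAAAAD///gAAAAAAAAAAAD///AAAAAAAAAAAAD//8AAAAAAAAAAAAD//4AAAAAAAAAAAAD//wAAAAAAAAAAAAH//AAAAAAAAAAAAAP/+AAAAAAAAAAAAAP/4AAAAAAAAAAAAAf/wAAAAAAAAAAAAAf/AAAAAAAAAAAAAA/+AAAAAAAAAAAAAA/8AAAAAAAAAAAAAA/wAAAAAAAAAAAAAB/gAAAAAAAAAAAAAB+AAAAAAAAAAAAAAB8AAAAAAAAAAAAAAB8AAAAAAAAAAAAAAB8AAAAAAAAAAAAAAB8AAAAAAAAAAAAAAB8AAAAAAAAAAAAAAB8AAAAAAAAAAAAAAB8AAAAAAAAAAAAAAB8AAAAAAAAAAAAAAB8AAAAAAAAAAAAAAB8AAAAAAAAAAAAAAB8AAAAAAAAAAAAAAB8AAAAAAAAAAAAAAB8AAAAAAAAAAAAAAB8AAAAAAAAAAAAAAB8AAAAAAAAAAAAAAB8AAAAAAAAAAAAAAB8AAAAAAAAAAAAAAB8AAAAAAAAAAAAAAB8AAAAAAAAAAAAAAB8AAAAAAAAAAAAAAB8AAAAAAAAAAAAAAB8AAAAAAAAAAAAAAB8AAAAAAAAAAAAAAB8="/>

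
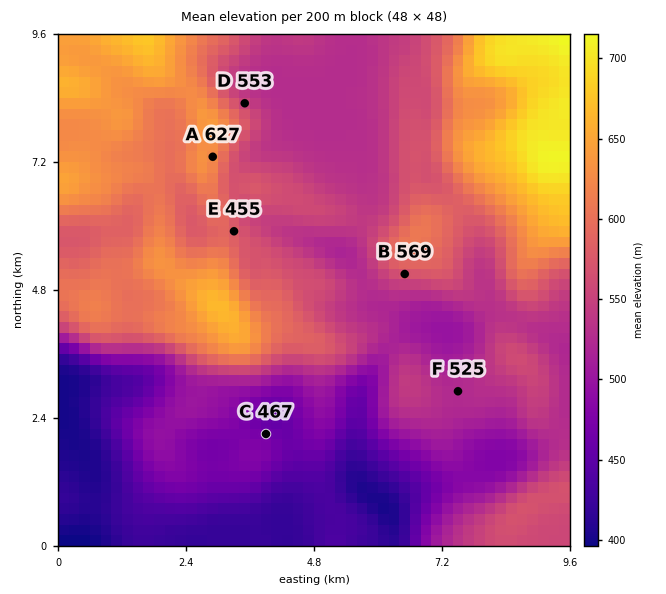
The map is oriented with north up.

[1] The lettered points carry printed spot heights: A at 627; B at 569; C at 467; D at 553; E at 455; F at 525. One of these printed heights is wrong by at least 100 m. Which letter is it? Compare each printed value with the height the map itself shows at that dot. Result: E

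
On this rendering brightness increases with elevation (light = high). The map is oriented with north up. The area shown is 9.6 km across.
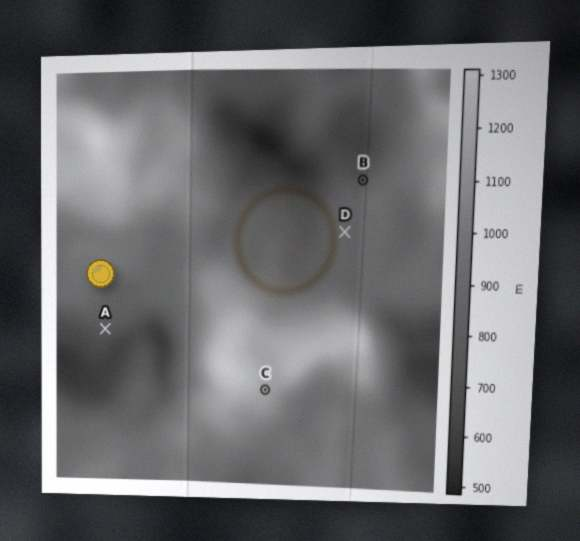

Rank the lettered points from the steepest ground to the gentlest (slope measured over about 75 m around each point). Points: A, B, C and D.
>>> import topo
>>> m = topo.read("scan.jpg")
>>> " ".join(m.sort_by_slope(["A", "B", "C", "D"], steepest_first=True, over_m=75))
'B A C D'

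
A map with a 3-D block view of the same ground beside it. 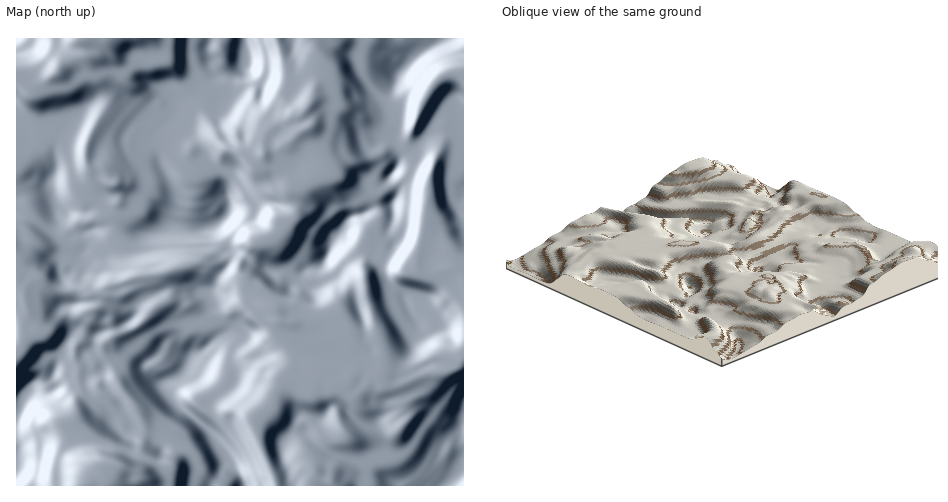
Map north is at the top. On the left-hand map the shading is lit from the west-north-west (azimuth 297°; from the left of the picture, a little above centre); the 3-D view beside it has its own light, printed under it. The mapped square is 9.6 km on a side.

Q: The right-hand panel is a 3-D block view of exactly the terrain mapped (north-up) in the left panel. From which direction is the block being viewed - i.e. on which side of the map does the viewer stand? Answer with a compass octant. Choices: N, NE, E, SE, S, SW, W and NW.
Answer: NE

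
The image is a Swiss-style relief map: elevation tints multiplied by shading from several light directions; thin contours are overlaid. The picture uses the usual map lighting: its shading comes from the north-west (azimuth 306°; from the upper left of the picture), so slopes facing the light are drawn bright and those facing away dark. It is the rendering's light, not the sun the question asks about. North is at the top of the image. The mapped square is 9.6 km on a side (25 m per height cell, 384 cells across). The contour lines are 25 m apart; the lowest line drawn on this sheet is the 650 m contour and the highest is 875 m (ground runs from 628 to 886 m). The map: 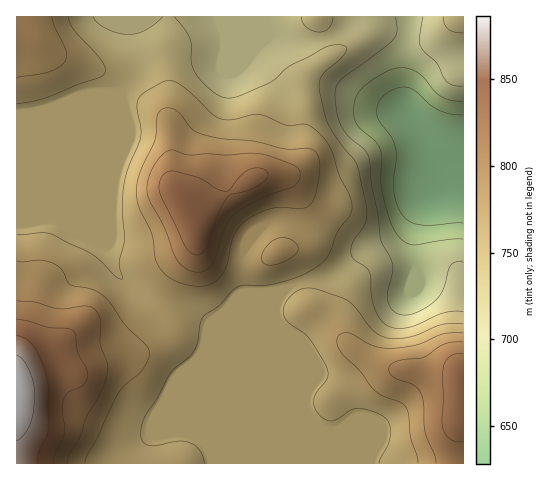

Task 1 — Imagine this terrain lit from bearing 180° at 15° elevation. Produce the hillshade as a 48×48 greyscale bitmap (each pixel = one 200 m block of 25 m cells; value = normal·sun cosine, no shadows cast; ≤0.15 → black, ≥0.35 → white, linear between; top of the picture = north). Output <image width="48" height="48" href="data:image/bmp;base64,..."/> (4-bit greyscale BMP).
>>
<image width="48" height="48" href="data:image/bmp;base64,Qk32BAAAAAAAAHYAAAAoAAAAMAAAADAAAAABAAQAAAAAAIAEAAATCwAAEwsAABAAAAAAAAAAAAAAABEREQAiIiIAMzMzAERERABVVVUAZmZmAHd3dwCIiIgAmZmZAKqqqgC7u7sAzMzMAN3d3QDu7u4A////AJmaqqqZiId3d3eIiIiIiIiIiIiHiJqqqpmqq7upmId3dmeIiIiIiIiIiIiHiZqqqqqqq7uqmYh3d3iIiIiIiIiIiIiIiZqqq6qpmZqqmYiIiIiIiIiIiIiIiIiIiJmZqpmYiJqqmZmIiIiIiIiIiIiZmYiZmYiImZmYiJqqqZmYiIiIiIiIiIiZmZqrupiIiZmIiau6qqqoiIiIiIiIiIiJmavMy6mIiYiImqu6qqqpiIiIiIiIiIh4iavMzLmIiYd4iaqqqqqqmIiIiIiIiIh3iau7u7mIiHdniZiJmpmqqIiIiIiIiIiImqqqqpiIiGZniId4iZmaqpiIiIiIiIiKq6mHd3Z3dlVniHdniIiZqqiIiIiIiIiauphkMzRVREVniId3eIeImZmIiIiIiImqmHUxABIiITRWd4iId3d3iImIiIiIiJqph1QhAAAQADRVVniId3d3eIiIiIiIiaqXZlQyEAAAADRERFZ3dmZ3eImYiIiIiqmHZVVUMiEREUREQ0RWZmd4iJmpiIiIiIh3ZmZmVDMiM0VVVENEVmeJmau7mIiIh2ZmZmd3dmVFVVVmZlREVniaq83LupmZl2ZmZneJmIdmd2Z3d2VVaJmqvN7cu7u7uoh3ZneJmYiHd3d3d3ZneJqqvN7cuqvMzLqYdmeImYiId3ZmZmZniJmavN3LqZmrzMu6l2Z3eIiHd2ZVVVZneIiZq8y6mYiImqqqmHdmZndmVVVVVWd4iIiJq7u6qYh2d4iZqZh2ZVVERFVWZ3iIiImau6qquph2Z3iJq6qHVUQzM3d3eIiIiJqrupiazLqYeIiZq7qHVURDM4iIiIiIiJq8uoiKzdy6mqmZmql2VVVVVYiIiIiIiJq7qYeJve7ty7qYiIdmZmZmZoiIiIiIiImqmHd3m97u3LqYd3Zmd3h3d4iIiIiIiHiIh2ZneazdzLqYd2ZniIiIiIiIiIiIh3ZmZVVmZ3mqqZmYdnd4iIiIiIiIiIiIh2VVREVWZVVmZniIdmeJmYiIiIiIiIiIiGVERERVRDMiM1Z3ZVZ4iIiIiIiIiIiIiHVVVUREMyERIjVmVEVneIiIiIiIiIiIiIdmZlRDMyIjNEREQzRGd4iJmYiIiIiIiIiHdmVENERVZVVERERFZ4iZqoiIiIiIiImHdmZURFZmZmZVVmZmeImru5mIiIiIiJiGZmZVRFZmZndmd4iIiJq83buqmIiIiIdlVWVUREVWZnd3iJmZqqvO7szLupmIiIZVVVRFVUVWZ3d4maq7u7zd7ru8y7qZmHZlVVVWZlVmd3eJq7u8zMzMzKq7u7upiHdmZVZnd3Znd3ibzMzMzNy6maqqqqmId3d2ZneIiId3dmeazMzMzMy5iKqqmYd2Z3d3d4iIiIh3ZmZ4q8zLu7upmamZh2ZWZnd3iIiIiIiHd3d3eKu7uqmqq5mIdlVWZ3d3eIiIiIiIiJmYd4mqqYiavIiHZVVneIh3d3eIiIiIiaqph3eJmIiau4h3ZmZ4iIiHd3eIiIiIiaqph3eIiIiJqg=="/>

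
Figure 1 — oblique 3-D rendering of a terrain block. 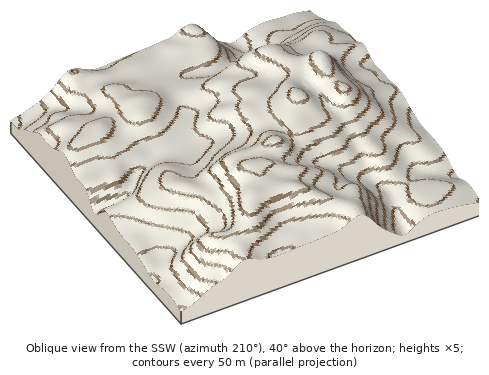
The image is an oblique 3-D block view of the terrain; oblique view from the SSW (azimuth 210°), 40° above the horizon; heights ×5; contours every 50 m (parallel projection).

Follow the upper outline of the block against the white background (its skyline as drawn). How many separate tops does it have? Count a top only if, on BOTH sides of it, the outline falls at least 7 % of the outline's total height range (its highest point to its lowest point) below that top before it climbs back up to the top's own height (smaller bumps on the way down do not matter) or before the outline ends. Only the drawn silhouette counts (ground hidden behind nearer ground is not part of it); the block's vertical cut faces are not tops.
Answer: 2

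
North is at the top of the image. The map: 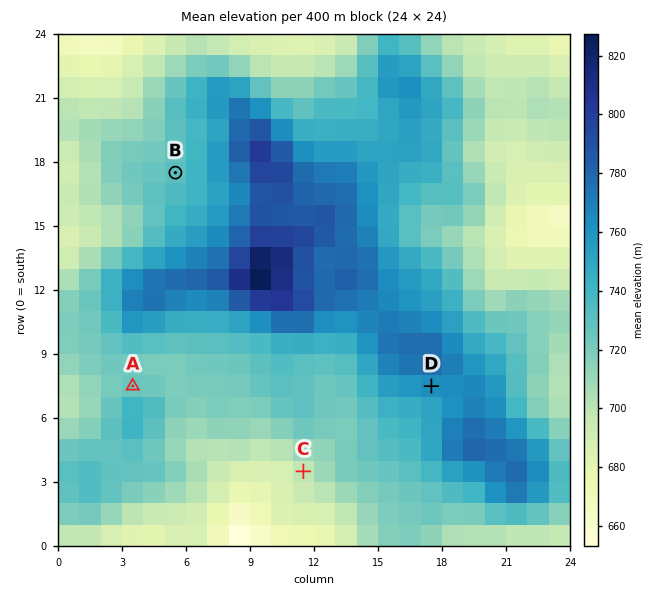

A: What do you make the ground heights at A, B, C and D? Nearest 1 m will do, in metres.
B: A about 725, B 731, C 698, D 763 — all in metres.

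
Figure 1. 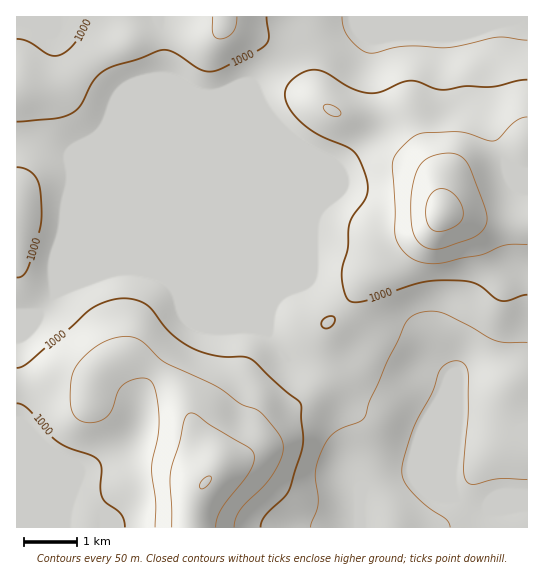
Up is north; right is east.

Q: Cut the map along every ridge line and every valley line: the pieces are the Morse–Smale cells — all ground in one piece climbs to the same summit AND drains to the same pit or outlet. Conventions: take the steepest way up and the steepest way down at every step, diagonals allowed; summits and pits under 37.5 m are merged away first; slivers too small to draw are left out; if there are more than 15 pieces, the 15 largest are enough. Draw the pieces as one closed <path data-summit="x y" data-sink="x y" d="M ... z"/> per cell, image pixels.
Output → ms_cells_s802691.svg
<path data-summit="443 211" data-sink="527 505" d="M291 56l-38 27-10 26-180 180 51-18 24 0 21 5 14 11 5 8 89 37 13 19 10 10 51 14 29 25 33 5 23 11 3 3 22 52 1 18 3 6-20-11-22-9-39 9-10 6-3 8 1 30 165 0 1-386-69 31-10 12-5 13 0 7-2 0-5-30-24-45-8-9-10-2-42-2-24-8-17-15-9-21z"/><path data-summit="206 482" data-sink="527 505" d="M138 271l-24 0-29 9-28 13-18 20-23 1 1 214 344 0 0-30 3-8 10-6 39-9 22 9 20 11-3-6-1-18-22-52-3-3-23-11-33-5-29-25-51-14-10-10-13-19-81-33-8-4-13-16z"/><path data-summit="225 17" data-sink="527 505" d="M225 16l-209 1 0 125 18 2 31 9 3 2 3 14 0 18-6 19-2 29-10 27 2 33 14-11 174-175 10-26 38-26-4-5-21-12-36-13-5-5z"/><path data-summit="443 211" data-sink="527 17" d="M527 16l-161 0-12 5-37 7-9 7-16 22 11 16 9 21 17 15 24 8 42 2 10 2 8 9 24 45 4 30 2 0 5-18 11-14 15-8 27-9 27-15z"/><path data-summit="17 214" data-sink="527 505" d="M26 143l-10 0 0 170 23 0 16-18-2-33 10-27 2-29 6-19 0-18-4-14z"/><path data-summit="225 17" data-sink="527 17" d="M365 16l-139 0-1 6 8 6 46 19 12 9 17-21 9-7 37-7z"/>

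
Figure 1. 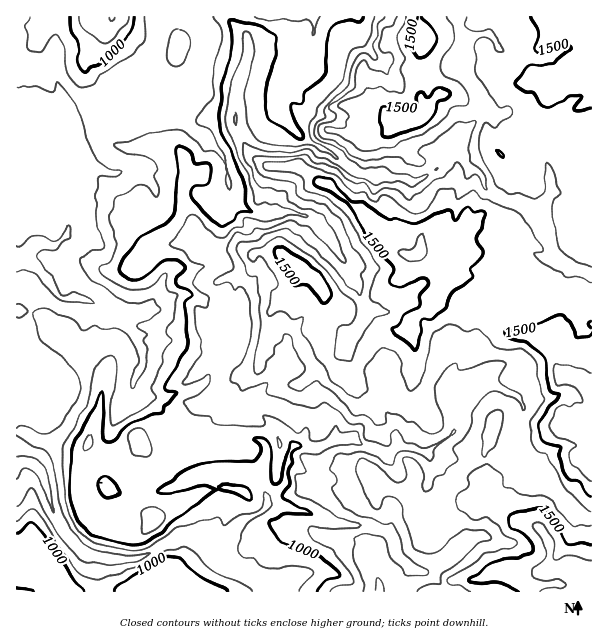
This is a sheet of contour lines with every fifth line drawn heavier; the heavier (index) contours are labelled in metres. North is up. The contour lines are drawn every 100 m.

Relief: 630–1700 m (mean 1170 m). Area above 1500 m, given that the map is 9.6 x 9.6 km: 8.5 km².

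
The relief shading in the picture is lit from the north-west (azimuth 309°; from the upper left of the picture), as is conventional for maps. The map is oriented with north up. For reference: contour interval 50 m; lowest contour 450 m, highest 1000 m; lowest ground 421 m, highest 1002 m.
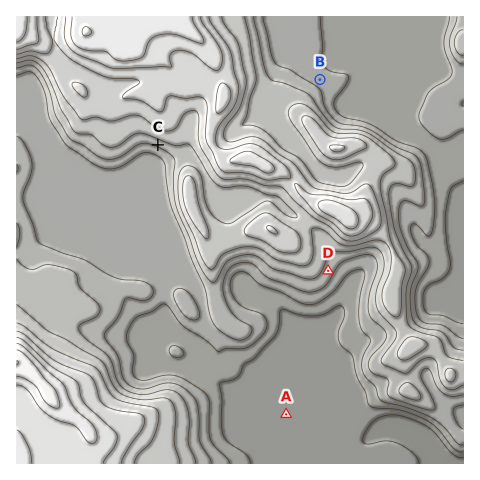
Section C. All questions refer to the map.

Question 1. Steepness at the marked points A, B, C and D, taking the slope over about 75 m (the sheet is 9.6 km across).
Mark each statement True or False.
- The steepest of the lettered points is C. True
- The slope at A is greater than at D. False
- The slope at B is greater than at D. False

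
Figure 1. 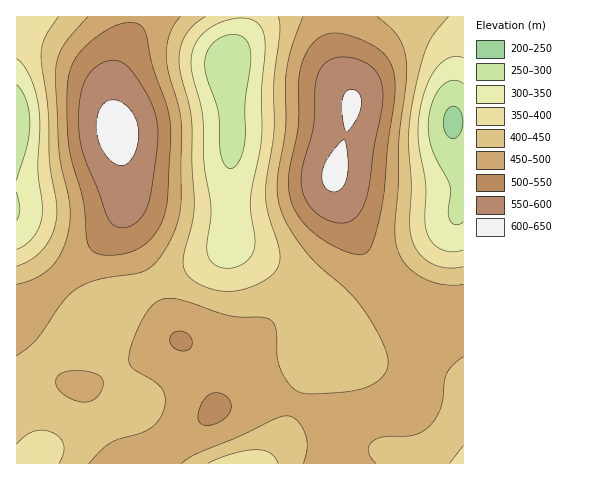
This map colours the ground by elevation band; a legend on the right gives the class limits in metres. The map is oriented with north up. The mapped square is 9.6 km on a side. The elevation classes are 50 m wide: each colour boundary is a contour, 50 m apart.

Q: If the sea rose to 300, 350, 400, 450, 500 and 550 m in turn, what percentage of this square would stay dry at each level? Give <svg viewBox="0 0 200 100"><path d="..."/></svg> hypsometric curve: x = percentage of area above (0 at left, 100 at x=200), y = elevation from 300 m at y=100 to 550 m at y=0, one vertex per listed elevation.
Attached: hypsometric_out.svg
<svg viewBox="0 0 200 100"><path d="M191 100l-16-20-20-20-56-20-61-20-18-20"/></svg>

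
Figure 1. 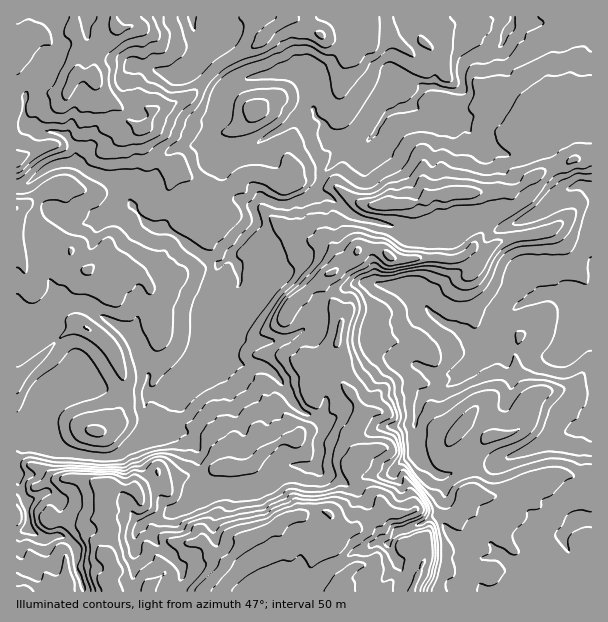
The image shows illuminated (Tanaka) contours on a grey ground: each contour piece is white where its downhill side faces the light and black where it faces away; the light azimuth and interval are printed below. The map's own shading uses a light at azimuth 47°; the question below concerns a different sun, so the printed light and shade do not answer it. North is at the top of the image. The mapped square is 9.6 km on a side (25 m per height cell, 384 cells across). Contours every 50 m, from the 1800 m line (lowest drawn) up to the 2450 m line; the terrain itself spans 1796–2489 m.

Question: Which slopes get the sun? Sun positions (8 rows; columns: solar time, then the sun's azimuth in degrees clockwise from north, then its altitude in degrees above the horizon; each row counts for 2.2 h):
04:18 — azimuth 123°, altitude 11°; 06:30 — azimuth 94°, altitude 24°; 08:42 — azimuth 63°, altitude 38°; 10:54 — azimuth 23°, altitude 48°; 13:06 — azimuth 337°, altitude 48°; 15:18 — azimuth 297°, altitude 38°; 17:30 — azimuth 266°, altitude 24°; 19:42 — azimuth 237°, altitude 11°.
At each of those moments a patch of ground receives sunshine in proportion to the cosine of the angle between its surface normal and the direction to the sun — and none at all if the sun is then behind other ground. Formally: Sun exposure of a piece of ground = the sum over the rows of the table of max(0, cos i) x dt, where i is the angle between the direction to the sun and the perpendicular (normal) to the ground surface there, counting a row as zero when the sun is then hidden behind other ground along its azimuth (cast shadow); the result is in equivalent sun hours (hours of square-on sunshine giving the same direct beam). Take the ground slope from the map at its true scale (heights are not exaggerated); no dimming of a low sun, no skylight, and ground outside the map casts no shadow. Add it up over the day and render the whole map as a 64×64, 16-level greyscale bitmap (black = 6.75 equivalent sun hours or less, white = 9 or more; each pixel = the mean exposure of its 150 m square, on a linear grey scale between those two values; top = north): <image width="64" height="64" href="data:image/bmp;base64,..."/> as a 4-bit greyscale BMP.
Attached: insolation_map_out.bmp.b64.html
<image width="64" height="64" href="data:image/bmp;base64,Qk12CAAAAAAAAHYAAAAoAAAAQAAAAEAAAAABAAQAAAAAAAAIAAATCwAAEwsAABAAAAAAAAAAAAAAABEREQAiIiIAMzMzAERERABVVVUAZmZmAHd3dwCIiIgAmZmZAKqqqgC7u7sAzMzMAN3d3QDu7u4A////AN3dy7ZnzMzLvN3am8zM3d3d3dzN3M2TSbvMu7zM3d3d3q3dkHzKnN24ve2ZvMzMzLzdzMu9zLI0jMu7u8zMzd3czcw0u7u73dqrzdmrvMzMyr3cu7zL2VVszNzMzLvMzdzcuymJzNrd6XqqzKq7vMzLp77dzXvbZmnM3cu7vMzN3d3MGL3cua2mmazdyqq7zMy6WazaOcyXaXm7vM3d3M3e3NwDvdy4y4vMzbvMuqq8zMunVZO9zJmji7vN3d3c3bswAlrcyYm73c3cvd3cmau8zLuVMIu8qxSpjMzMzM3dJid5uqvcdozdzdrN3d3aiKy8zcuSAAnEOZiLu7zMvN2QvdzNzMuiAXvdzL3d3N3My7zd3bmEAIe5mZvMy7u6maTd3Mu8zJdnJIze293b3N3d3t3c3d3ayHmZm8y7y7u8cJ66qrzLm7lESKzcvM3d3MzN3bzdzNu1a6m8u7u7u8yYh1iZq8zNyIuHiZmZrN7d3czZrd3LzJmb3e3dzMu7u73rqZvN3d7JzKqHVERXvdu7qUm9zJvKaaze3N7dzMu7hq3KqYiJrazN3bupmFR7y7p2m5lyjLdkabzLzu3d3d29zMzMu7yrrN7tzd3d2pmZq7rMuoJbmVeJiais7u3e3cy5h0AABLy7zdud3d3cqqq4vN3bmGhTZ4h3ZEat3d3dmpl0ISIAKbzMul3d3d3bqpa8zd3dujKKqZuWQ1jN3MyZqqmKu6MFiYmXjN3d3d3dpdzMvN3LNqzLvNy5VYvN3aq8u83d3JeqqZzd3d3d3d3brdyohop3rNzM3d23i8zMzMzN3d3dy7zN3d3d3d3d3bZqzcp1iViq3czN3cqJzMyszMzd3d3Lrd3N3d3d3d3mKLu83d3KaMvO3Lzcy4eszIvM3d3d3cu83dzd3d3d3pSru7zdzLqazM7t273chorMeczMzd3LuZu83N3d3c3caczLzd3aqpVYze7dre3cy7ymq8zMzKqprMy83d3c3dibzLzd3d3LrMiM7t3M3d3d3Nl6vMzLm8uszMvN3d3dhmnMzd3d3t3aV4nN3czN3bvM3aiszLqczJq7zL3dyYdnrdzMzN7cqXWaiL3d3c3Mur3d25vLqKzLmpvMzNy8zMzd3cvMzKmYnMzLvN3Mu8zM3d3dualozdirqsy8u73M3u3d3Luqmazd3Mzc3My6vM3d3M3bhY3ut7u6vLvczLhUjdzMmYqr3d3d3LrNzMy8zM3MzMyr7tl6vMu8y83M3IZpy7yXirvM3d3Kq7zN3MzMzMu83N7rVqu8y7zMvdu8y5q7vMZqqrzdypq7u93dzM3du7vN3ZaKu7zLvMy8zLndqau925vMzMyqu7u7vN3d3cq6u7qYibu7vLurzLu5qb3bq83dzd3dy7upmau7vN3bq6u8u6qrzLvMy7q9yJuJrM3Ku83e3cu6uodmi7zLuqu8q8y7urzMzM3Mu6zbe6mazduEJWYhNYmImGRqzMy7y8y8zLu8zMzM3d3cutybupms3cpAAAAAA0RqtUi8y7u7u7zMy83c3d3d3d3crJvLqpjN7sczAAAAATWqRXu7u7u7zMzMzN3d3d3d3qaLu8yqmZze24d83czd3axwF5mZq7vMzMzczd3d3d3ZeqitzKqrms3t3d2szMzN3NcAEjWKu7vMzd293d3d3Xi7qordurzMzO7d3cqZiIztvduXZnirqs3dzczdzNzKvMu7l6y83dzM3d3bh3iZq83HnN3dp4upvdyqzN3curzdzMu7qM3d3M3chBEkZ5q8zNtibO7biaisu8uqvNzMu83d3dyM3d3t3pIhAVeGZniJq7gjre243Zmruqq8zMy7zMzMyHxhKc3YW93d3duFITV4iqNL3dzc2pq8zMzMzMu7vdyqhVYwW3fM3M3d3d3MzLu7uTa93Fnu3N7tu7u7uqvd3duZvMp43bu73d3dzd3d3d3KZVapAH3d7aiaqqqrvN3d3c3d3Me9qpre7d3N3d3Nzd2oQAFABrzId4iJqs3MzN3d3dzdzGy6q83d3d3d3cvd3t24V9kgBZmpiIirzd27zd3d3d3cy93Lu8zd3d3d3bvN3d7d3dp4iqy5dnd5vLu6q93d3MzMy8zMzd3d3d3LqrzMzd3d3dtomKunVFiavLqHe93czMurrN3N3d3d27zMzN3d3cyXZYmaqrzKiJvN3blke93Lury6zd3d3d3Mzd3czd3dmIhmiZm83duYibzcu5dWvdyru8u93d3czM3d3dzM3d27qpeJmrzczKhmi8y7y7l6zMzLvKrN27vMzN3d3MzN3czLqZu7zd3d7KZZvM3dy6q8u7u8uprMzN3czd3dzMzdvMzLq7rdze3t3Yab3t3dzMy7q7vMuq3durzM3d3dzMyrzNy7urzN7tvM1UnN3d3cvLu6rMzMlmJXrd3d3d3d3KvLzdzMms3duZrbM4q8zczMu7mKzMlWirbN3dzd3d3dm7yt3d3JuZmau83FJGiqvLqqqYibmKurpc3d3d3d3d3LzLzd2odEeZq7vN21EUeZllmqhVibzMuUa93d3d3d3du8zN3clVeIm7zM3dylNlVBScy5iszMzKuoi93d3d3d3LvczcynVnmrzczNzMuHdDar3dys3c3cvMy6vd3d3d3d3dzMzLuprNzLvMzL3cmazdzN3bvd3dy7zMm83d3d3d3d3N3czd3cvMrMzMzN3LzN3M3du83d3dzcy5uszMzd"/>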